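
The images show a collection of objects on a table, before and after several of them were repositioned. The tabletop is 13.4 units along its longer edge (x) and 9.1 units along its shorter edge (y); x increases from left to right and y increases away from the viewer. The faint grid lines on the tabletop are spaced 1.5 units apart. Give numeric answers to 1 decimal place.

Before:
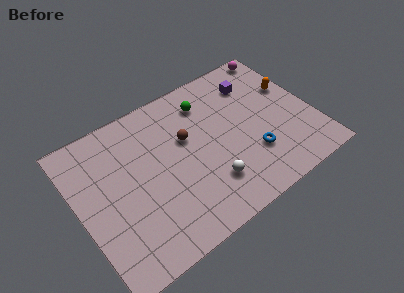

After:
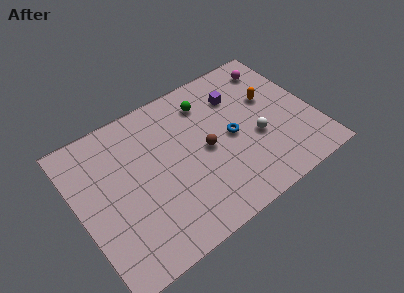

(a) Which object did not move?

the green sphere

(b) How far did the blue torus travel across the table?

1.9

From (9.6, 2.7) to (8.7, 4.4), the blue torus covered √(0.9² + 1.7²) ≈ 1.9 units.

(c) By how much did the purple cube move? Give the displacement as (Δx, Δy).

(-1.1, -0.3)

The purple cube started near (10.6, 7.0) and ended near (9.5, 6.7).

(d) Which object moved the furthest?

the white sphere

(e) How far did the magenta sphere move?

0.9

From (12.4, 8.3) to (11.9, 7.5), the magenta sphere covered √(0.5² + 0.8²) ≈ 0.9 units.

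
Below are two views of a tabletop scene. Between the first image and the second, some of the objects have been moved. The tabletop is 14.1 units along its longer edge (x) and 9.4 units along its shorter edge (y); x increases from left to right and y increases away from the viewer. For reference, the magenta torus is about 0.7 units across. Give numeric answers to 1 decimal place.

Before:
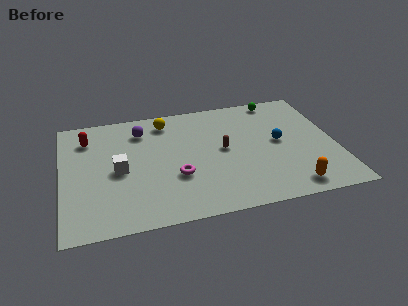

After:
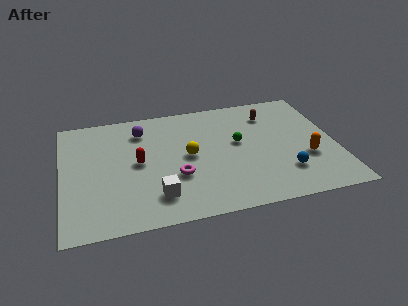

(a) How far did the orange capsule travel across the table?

2.3

From (11.5, 1.2) to (12.5, 3.3), the orange capsule covered √(1.0² + 2.1²) ≈ 2.3 units.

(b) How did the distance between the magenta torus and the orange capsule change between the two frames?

+0.6

They were about 6.1 units apart before and 6.7 after — 0.6 units further apart.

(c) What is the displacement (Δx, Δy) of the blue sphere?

(0.1, -2.5)

The blue sphere was at about (11.2, 4.9) and moved to about (11.3, 2.4).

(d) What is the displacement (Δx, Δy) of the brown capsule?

(2.6, 2.4)

The brown capsule was at about (8.3, 4.9) and moved to about (10.9, 7.3).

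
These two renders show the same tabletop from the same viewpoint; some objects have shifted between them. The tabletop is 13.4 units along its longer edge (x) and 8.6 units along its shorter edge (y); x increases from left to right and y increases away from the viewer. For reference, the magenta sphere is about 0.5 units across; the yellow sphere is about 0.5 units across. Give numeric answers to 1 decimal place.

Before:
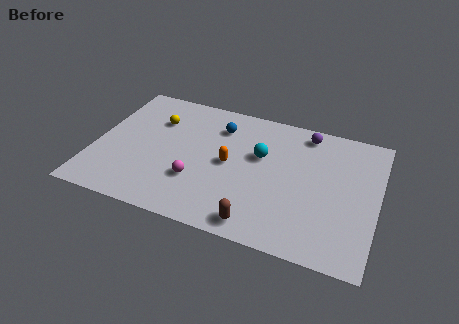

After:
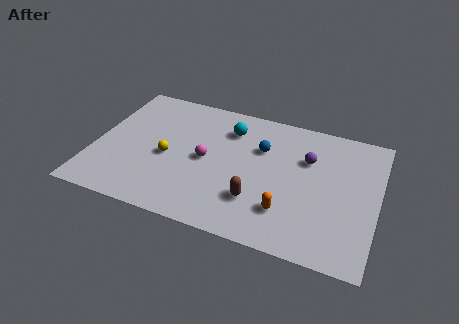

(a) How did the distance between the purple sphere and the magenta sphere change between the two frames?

-1.8

They were about 6.8 units apart before and 5.0 after — 1.8 units closer together.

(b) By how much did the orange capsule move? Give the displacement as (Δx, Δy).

(2.9, -2.1)

From the two frames, the orange capsule sits at roughly (6.4, 4.3) before and (9.3, 2.2) after.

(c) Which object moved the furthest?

the orange capsule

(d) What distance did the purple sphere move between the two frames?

1.7

The purple sphere moved from about (9.8, 7.5) to (10.0, 5.8), a distance of √(0.2² + 1.7²) ≈ 1.7.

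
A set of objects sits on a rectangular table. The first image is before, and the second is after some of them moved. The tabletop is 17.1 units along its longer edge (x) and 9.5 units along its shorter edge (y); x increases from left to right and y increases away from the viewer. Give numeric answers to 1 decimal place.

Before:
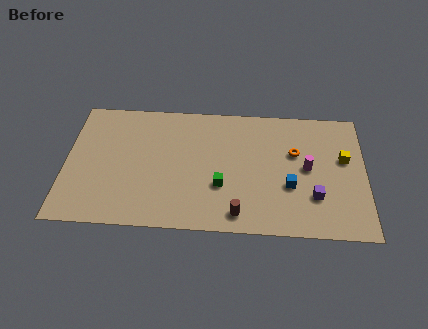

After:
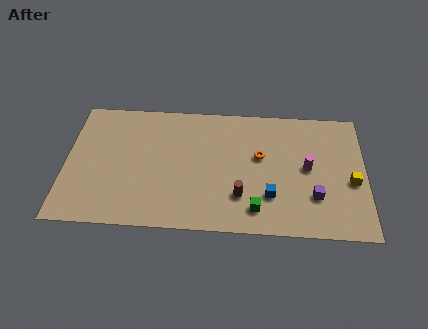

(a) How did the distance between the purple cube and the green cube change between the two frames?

-1.8

The distance was about 5.3 in the first image and 3.5 in the second, so they moved 1.8 units closer together.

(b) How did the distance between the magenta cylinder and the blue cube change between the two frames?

+1.3

They were about 1.7 units apart before and 3.0 after — 1.3 units further apart.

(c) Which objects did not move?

the purple cube and the magenta cylinder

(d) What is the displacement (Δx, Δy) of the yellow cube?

(0.4, -1.7)

From the two frames, the yellow cube sits at roughly (15.9, 5.7) before and (16.3, 4.0) after.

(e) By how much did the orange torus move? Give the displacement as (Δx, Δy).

(-2.0, -0.4)

From the two frames, the orange torus sits at roughly (13.1, 6.0) before and (11.1, 5.6) after.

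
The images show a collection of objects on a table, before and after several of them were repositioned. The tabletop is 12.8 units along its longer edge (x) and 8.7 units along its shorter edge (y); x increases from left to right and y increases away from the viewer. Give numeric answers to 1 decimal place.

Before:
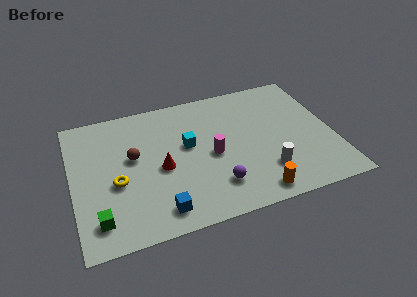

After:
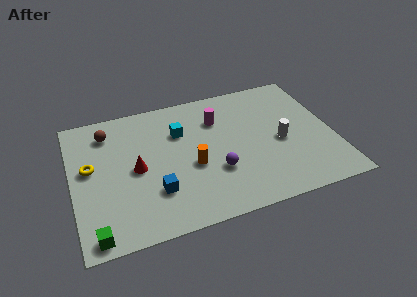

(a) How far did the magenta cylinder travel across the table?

2.4

The magenta cylinder was near (6.8, 4.0) before and (7.3, 6.3) after, so it travelled √(0.5² + 2.3²) ≈ 2.4 units.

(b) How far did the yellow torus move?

1.8

From (2.1, 3.6) to (0.9, 4.9), the yellow torus covered √(1.2² + 1.3²) ≈ 1.8 units.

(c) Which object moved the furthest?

the orange cylinder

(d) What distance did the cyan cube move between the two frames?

1.0

From (5.7, 5.0) to (5.4, 6.0), the cyan cube covered √(0.3² + 1.0²) ≈ 1.0 units.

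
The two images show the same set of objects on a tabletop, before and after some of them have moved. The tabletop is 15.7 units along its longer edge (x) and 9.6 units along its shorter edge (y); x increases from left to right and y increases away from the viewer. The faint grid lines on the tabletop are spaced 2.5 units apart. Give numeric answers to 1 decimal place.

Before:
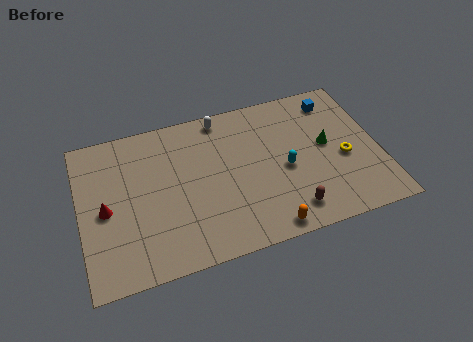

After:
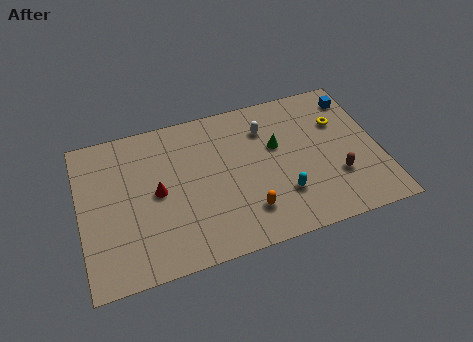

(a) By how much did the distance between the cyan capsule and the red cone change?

-2.7

Before: roughly 9.4 units apart; after: 6.7. That's 2.7 units closer together.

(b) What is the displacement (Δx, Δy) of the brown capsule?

(2.6, 1.4)

From the two frames, the brown capsule sits at roughly (10.7, 1.6) before and (13.3, 3.0) after.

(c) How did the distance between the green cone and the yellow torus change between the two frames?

+2.1

They were about 1.4 units apart before and 3.5 after — 2.1 units further apart.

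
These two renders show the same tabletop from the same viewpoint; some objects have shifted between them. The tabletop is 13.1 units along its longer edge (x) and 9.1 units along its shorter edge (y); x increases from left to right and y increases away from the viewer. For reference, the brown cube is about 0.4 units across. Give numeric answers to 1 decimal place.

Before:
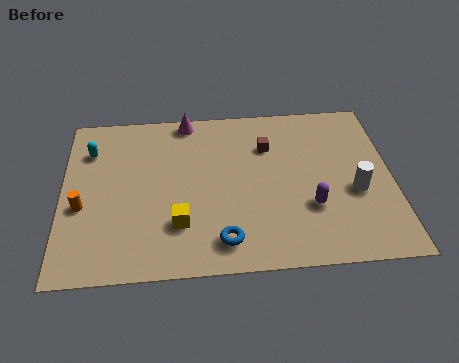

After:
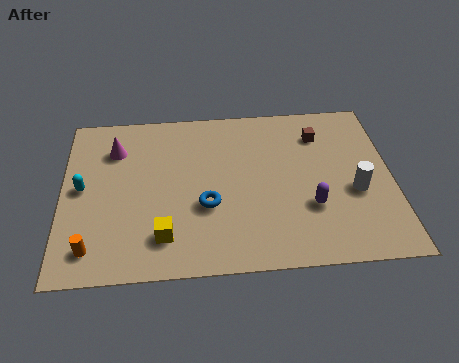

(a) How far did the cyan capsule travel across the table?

2.1

From (1.1, 6.8) to (0.8, 4.7), the cyan capsule covered √(0.3² + 2.1²) ≈ 2.1 units.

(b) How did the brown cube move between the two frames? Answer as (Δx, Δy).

(2.1, 0.5)

The brown cube started near (8.2, 6.5) and ended near (10.3, 7.0).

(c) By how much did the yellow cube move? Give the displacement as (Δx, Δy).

(-0.6, -0.6)

From the two frames, the yellow cube sits at roughly (4.6, 2.5) before and (4.0, 1.9) after.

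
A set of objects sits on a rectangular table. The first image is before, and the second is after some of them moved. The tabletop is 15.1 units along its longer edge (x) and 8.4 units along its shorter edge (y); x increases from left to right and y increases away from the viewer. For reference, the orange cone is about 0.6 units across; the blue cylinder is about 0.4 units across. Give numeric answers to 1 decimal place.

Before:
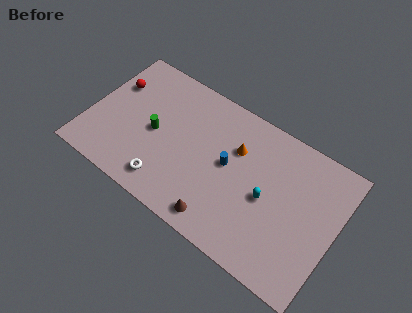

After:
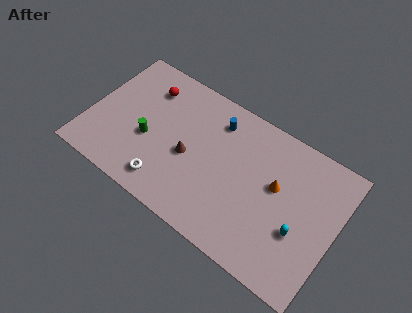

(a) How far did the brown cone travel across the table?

3.5

The brown cone moved from about (8.6, 1.1) to (6.2, 3.7), a distance of √(2.4² + 2.6²) ≈ 3.5.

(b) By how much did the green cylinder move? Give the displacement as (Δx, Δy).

(-0.3, -0.6)

The green cylinder started near (4.0, 4.0) and ended near (3.7, 3.4).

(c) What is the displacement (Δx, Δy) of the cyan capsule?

(2.1, -0.8)

The cyan capsule was at about (11.0, 3.9) and moved to about (13.1, 3.1).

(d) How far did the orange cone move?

2.7

The orange cone was near (8.8, 5.7) before and (11.4, 4.9) after, so it travelled √(2.6² + 0.8²) ≈ 2.7 units.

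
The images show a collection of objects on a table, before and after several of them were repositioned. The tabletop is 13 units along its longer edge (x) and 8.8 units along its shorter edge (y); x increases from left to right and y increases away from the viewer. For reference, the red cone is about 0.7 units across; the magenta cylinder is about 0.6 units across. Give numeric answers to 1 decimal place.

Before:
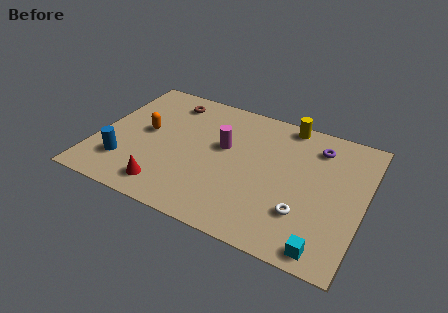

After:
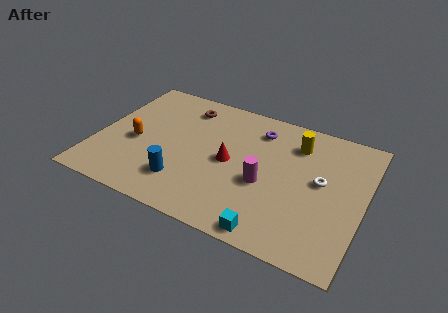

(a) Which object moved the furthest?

the red cone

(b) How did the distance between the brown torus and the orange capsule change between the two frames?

+1.2

They were about 2.7 units apart before and 3.9 after — 1.2 units further apart.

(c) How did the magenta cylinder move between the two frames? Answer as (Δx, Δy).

(2.2, -1.6)

From the two frames, the magenta cylinder sits at roughly (6.1, 5.2) before and (8.3, 3.6) after.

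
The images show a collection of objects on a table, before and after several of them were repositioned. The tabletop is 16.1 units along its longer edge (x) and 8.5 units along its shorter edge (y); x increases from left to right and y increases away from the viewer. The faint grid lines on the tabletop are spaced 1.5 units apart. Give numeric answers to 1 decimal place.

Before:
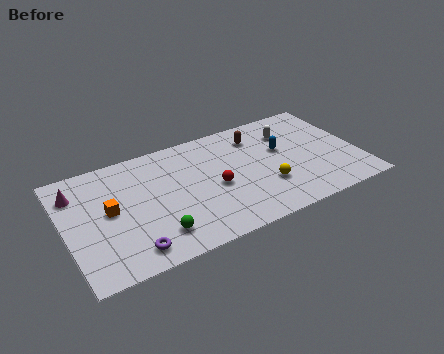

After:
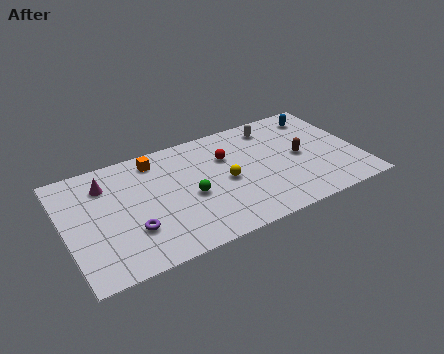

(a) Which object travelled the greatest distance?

the orange cube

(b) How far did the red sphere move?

2.2

The red sphere moved from about (8.1, 3.8) to (9.0, 5.8), a distance of √(0.9² + 2.0²) ≈ 2.2.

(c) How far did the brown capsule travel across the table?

3.3

The brown capsule moved from about (10.8, 6.7) to (12.9, 4.2), a distance of √(2.1² + 2.5²) ≈ 3.3.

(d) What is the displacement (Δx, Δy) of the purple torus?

(0.2, 1.3)

The purple torus started near (3.2, 1.3) and ended near (3.4, 2.6).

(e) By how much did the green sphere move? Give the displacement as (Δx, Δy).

(2.1, 1.9)

From the two frames, the green sphere sits at roughly (4.6, 1.8) before and (6.7, 3.7) after.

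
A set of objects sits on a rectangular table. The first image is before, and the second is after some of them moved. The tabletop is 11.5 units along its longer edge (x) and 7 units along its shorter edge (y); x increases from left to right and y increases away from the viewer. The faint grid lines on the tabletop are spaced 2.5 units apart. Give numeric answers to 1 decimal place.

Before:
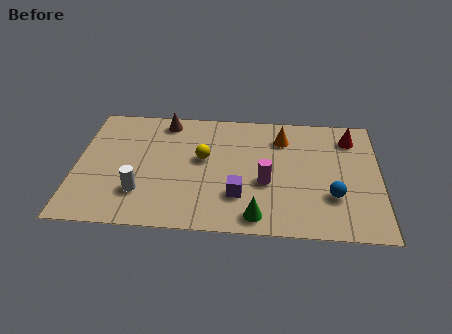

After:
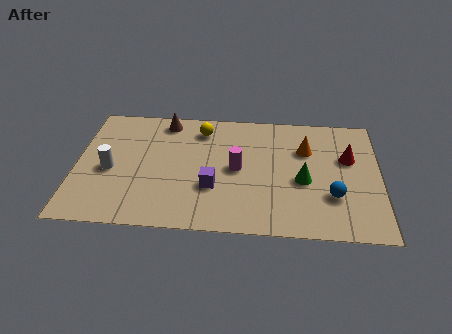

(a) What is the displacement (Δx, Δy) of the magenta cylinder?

(-1.1, 0.7)

The magenta cylinder started near (7.2, 2.8) and ended near (6.1, 3.5).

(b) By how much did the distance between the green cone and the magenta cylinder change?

+0.6

Before: roughly 1.9 units apart; after: 2.5. That's 0.6 units further apart.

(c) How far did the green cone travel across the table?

2.7

The green cone was near (6.9, 0.9) before and (8.6, 3.0) after, so it travelled √(1.7² + 2.1²) ≈ 2.7 units.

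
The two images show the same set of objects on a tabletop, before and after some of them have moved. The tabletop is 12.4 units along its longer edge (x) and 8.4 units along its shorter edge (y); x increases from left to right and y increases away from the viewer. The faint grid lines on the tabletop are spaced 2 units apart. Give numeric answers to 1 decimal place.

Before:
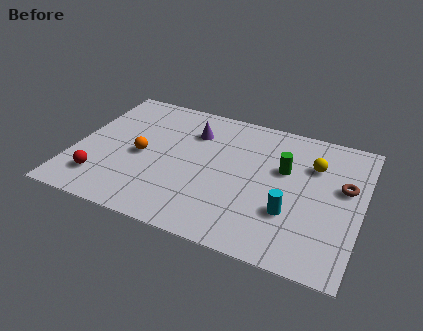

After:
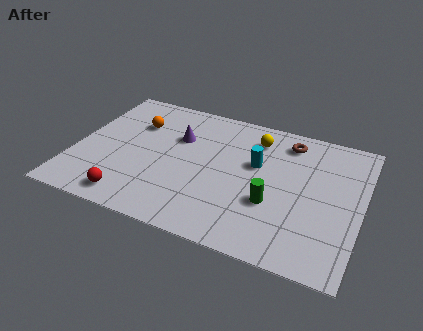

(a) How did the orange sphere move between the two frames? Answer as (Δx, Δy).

(-0.5, 2.0)

The orange sphere started near (2.9, 3.9) and ended near (2.4, 5.9).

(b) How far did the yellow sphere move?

2.7

The yellow sphere moved from about (10.2, 5.9) to (7.6, 6.7), a distance of √(2.6² + 0.8²) ≈ 2.7.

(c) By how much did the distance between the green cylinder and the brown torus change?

+1.4

They were about 2.6 units apart before and 4.0 after — 1.4 units further apart.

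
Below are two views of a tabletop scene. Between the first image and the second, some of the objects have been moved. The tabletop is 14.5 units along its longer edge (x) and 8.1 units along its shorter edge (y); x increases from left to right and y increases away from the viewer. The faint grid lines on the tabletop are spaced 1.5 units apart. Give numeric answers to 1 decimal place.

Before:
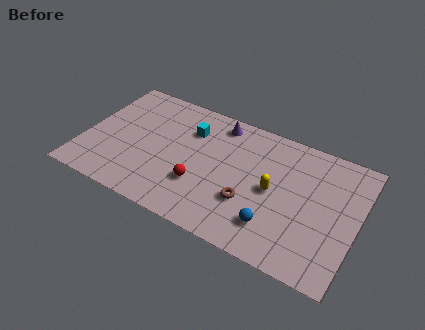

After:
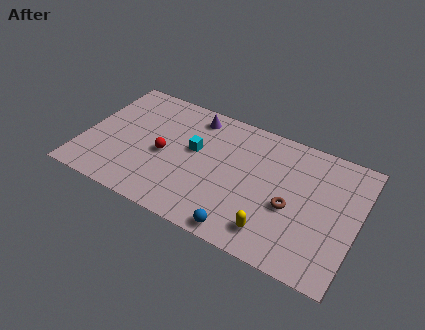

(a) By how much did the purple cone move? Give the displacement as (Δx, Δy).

(-1.3, -0.1)

From the two frames, the purple cone sits at roughly (6.8, 7.0) before and (5.5, 6.9) after.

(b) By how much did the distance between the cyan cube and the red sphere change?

-1.6

The distance was about 3.4 in the first image and 1.8 in the second, so they moved 1.6 units closer together.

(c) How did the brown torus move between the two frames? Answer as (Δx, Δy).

(2.1, 0.7)

The brown torus started near (9.0, 2.7) and ended near (11.1, 3.4).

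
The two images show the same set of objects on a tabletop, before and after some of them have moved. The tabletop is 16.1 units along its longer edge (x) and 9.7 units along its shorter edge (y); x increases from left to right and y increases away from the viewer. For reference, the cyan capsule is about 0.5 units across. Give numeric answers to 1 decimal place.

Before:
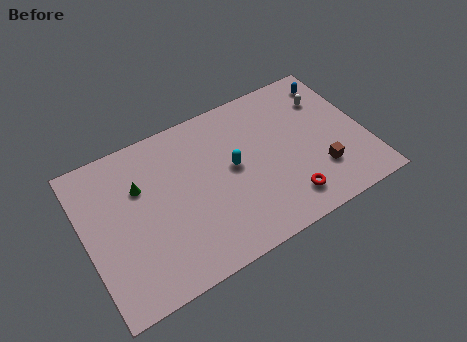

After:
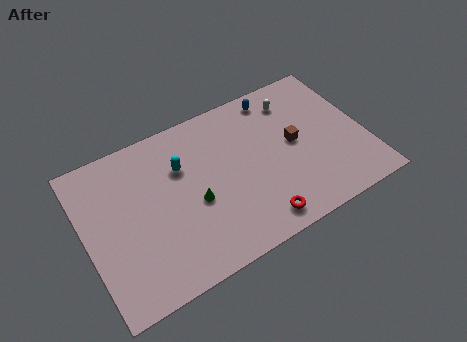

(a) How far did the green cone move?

3.7

The green cone was near (3.3, 6.5) before and (6.1, 4.1) after, so it travelled √(2.8² + 2.4²) ≈ 3.7 units.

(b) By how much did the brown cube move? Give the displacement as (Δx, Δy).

(-1.1, 2.4)

The brown cube was at about (13.2, 2.7) and moved to about (12.1, 5.1).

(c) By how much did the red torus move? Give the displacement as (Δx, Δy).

(-1.8, -0.5)

The red torus was at about (11.1, 1.8) and moved to about (9.3, 1.3).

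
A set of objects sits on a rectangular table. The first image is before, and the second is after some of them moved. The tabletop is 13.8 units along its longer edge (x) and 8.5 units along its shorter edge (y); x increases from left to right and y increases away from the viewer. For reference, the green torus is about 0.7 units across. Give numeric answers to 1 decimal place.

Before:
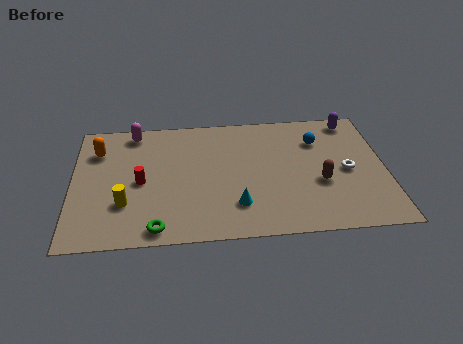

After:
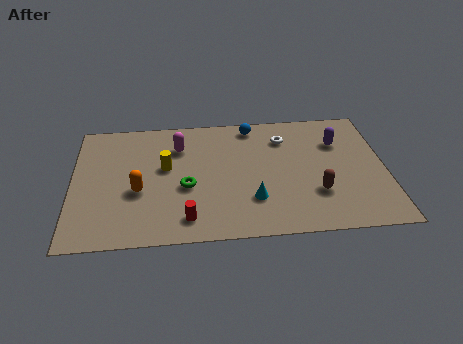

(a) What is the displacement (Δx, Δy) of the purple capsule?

(-0.7, -1.5)

The purple capsule was at about (12.5, 7.5) and moved to about (11.8, 6.0).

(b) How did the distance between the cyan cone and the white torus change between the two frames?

-0.9

The distance was about 5.3 in the first image and 4.4 in the second, so they moved 0.9 units closer together.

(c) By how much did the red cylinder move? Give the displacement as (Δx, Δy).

(2.0, -2.6)

From the two frames, the red cylinder sits at roughly (3.0, 4.0) before and (5.0, 1.4) after.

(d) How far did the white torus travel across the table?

3.7

The white torus was near (12.1, 4.0) before and (9.4, 6.5) after, so it travelled √(2.7² + 2.5²) ≈ 3.7 units.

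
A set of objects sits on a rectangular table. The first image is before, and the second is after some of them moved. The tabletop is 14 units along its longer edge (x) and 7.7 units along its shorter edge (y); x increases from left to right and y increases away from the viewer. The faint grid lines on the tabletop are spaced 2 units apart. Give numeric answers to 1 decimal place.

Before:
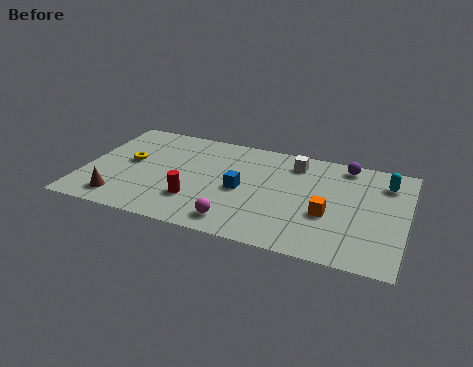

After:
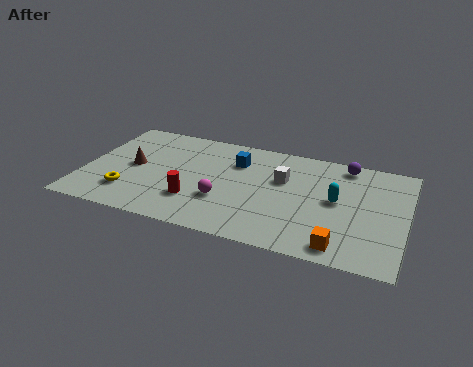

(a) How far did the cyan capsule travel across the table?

2.8

The cyan capsule moved from about (13.0, 6.0) to (11.0, 4.1), a distance of √(2.0² + 1.9²) ≈ 2.8.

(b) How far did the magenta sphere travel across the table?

1.6

The magenta sphere was near (6.9, 1.2) before and (6.2, 2.6) after, so it travelled √(0.7² + 1.4²) ≈ 1.6 units.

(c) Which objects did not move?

the purple sphere and the red cylinder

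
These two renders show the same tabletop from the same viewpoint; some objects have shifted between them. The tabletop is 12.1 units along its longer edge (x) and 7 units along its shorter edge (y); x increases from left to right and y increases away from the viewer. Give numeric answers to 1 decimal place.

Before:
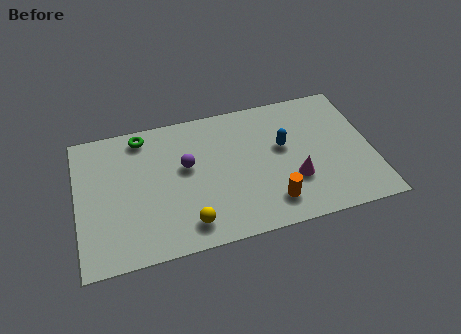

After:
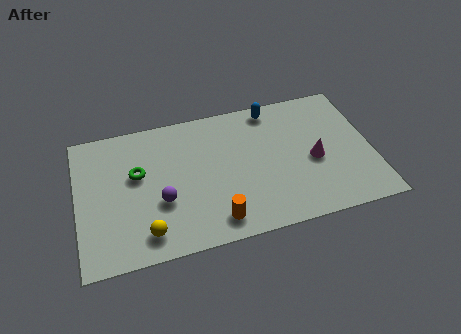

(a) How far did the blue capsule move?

2.1

The blue capsule was near (8.5, 4.1) before and (8.2, 6.2) after, so it travelled √(0.3² + 2.1²) ≈ 2.1 units.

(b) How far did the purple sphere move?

1.9

The purple sphere moved from about (4.5, 4.1) to (3.4, 2.6), a distance of √(1.1² + 1.5²) ≈ 1.9.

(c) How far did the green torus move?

1.9

The green torus moved from about (2.8, 6.1) to (2.5, 4.2), a distance of √(0.3² + 1.9²) ≈ 1.9.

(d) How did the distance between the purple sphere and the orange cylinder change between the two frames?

-1.7

They were about 4.3 units apart before and 2.6 after — 1.7 units closer together.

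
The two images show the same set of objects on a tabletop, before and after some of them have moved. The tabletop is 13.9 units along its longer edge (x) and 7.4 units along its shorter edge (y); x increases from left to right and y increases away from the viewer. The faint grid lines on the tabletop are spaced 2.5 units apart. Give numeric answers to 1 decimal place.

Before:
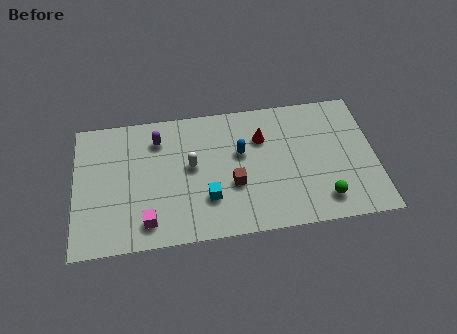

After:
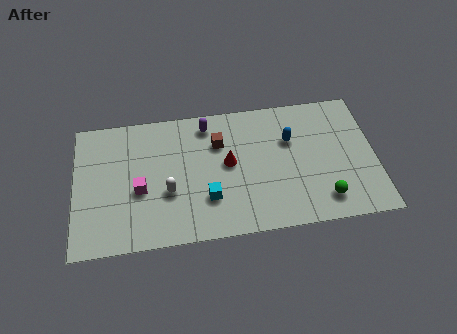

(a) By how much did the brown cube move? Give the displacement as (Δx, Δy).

(-0.6, 2.4)

From the two frames, the brown cube sits at roughly (7.3, 2.8) before and (6.7, 5.2) after.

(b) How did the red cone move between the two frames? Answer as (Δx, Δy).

(-1.6, -1.2)

The red cone started near (8.7, 5.2) and ended near (7.1, 4.0).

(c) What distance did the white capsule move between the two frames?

1.7

The white capsule was near (5.4, 4.1) before and (4.3, 2.8) after, so it travelled √(1.1² + 1.3²) ≈ 1.7 units.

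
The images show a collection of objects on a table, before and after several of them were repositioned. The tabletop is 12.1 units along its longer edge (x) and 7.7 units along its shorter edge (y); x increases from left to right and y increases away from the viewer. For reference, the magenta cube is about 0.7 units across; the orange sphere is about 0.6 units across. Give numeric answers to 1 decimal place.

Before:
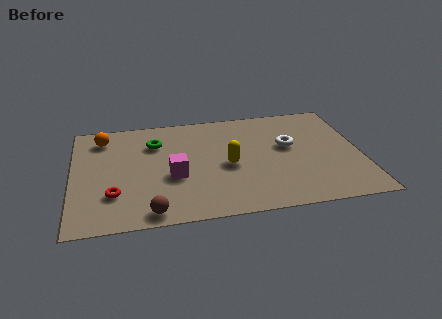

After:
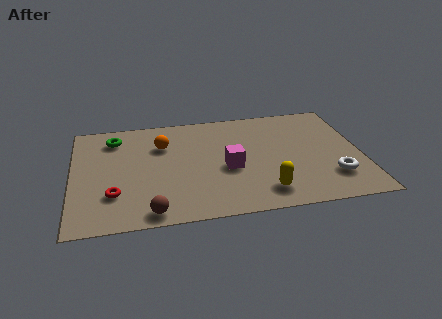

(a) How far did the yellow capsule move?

2.5

From (6.5, 3.5) to (7.9, 1.4), the yellow capsule covered √(1.4² + 2.1²) ≈ 2.5 units.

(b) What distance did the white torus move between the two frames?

3.0

The white torus was near (9.1, 4.5) before and (10.8, 2.0) after, so it travelled √(1.7² + 2.5²) ≈ 3.0 units.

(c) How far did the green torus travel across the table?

1.8

From (3.5, 5.6) to (1.8, 6.2), the green torus covered √(1.7² + 0.6²) ≈ 1.8 units.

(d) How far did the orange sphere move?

2.7

The orange sphere was near (1.3, 6.3) before and (3.8, 5.4) after, so it travelled √(2.5² + 0.9²) ≈ 2.7 units.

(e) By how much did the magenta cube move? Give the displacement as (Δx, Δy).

(2.3, 0.2)

From the two frames, the magenta cube sits at roughly (4.2, 3.1) before and (6.5, 3.3) after.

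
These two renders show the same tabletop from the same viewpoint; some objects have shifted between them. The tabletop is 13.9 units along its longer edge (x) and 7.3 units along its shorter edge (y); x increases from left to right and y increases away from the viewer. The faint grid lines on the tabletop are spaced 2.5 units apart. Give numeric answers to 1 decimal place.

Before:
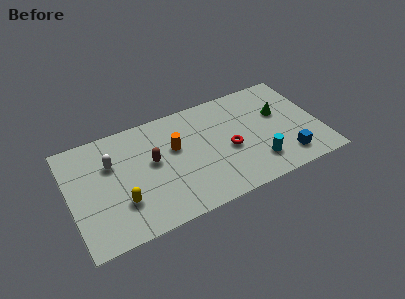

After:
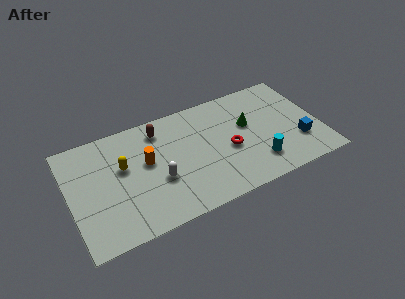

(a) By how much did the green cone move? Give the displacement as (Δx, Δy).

(-1.8, -0.1)

The green cone was at about (11.8, 4.5) and moved to about (10.0, 4.4).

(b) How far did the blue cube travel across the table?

1.1

The blue cube was near (11.8, 1.4) before and (12.6, 2.2) after, so it travelled √(0.8² + 0.8²) ≈ 1.1 units.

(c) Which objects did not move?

the cyan cylinder and the red torus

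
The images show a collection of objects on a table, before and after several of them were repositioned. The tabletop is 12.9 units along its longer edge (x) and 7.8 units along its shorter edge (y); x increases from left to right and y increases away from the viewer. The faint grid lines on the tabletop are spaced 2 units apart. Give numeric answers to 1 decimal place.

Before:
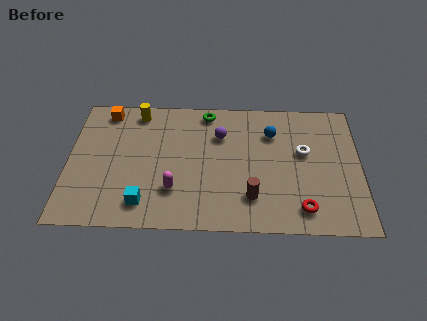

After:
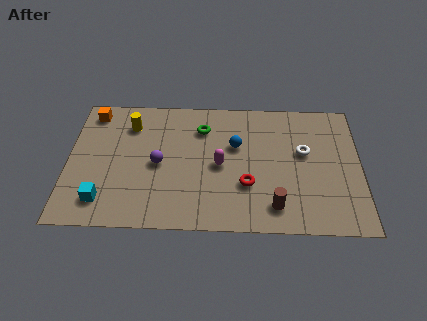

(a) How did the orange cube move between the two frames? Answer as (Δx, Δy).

(-0.6, -0.1)

The orange cube was at about (1.6, 6.8) and moved to about (1.0, 6.7).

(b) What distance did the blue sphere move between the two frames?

1.8

The blue sphere was near (9.0, 5.7) before and (7.4, 4.9) after, so it travelled √(1.6² + 0.8²) ≈ 1.8 units.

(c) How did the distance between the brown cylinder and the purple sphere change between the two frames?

+1.7

They were about 3.9 units apart before and 5.6 after — 1.7 units further apart.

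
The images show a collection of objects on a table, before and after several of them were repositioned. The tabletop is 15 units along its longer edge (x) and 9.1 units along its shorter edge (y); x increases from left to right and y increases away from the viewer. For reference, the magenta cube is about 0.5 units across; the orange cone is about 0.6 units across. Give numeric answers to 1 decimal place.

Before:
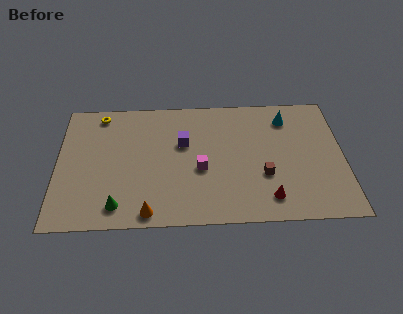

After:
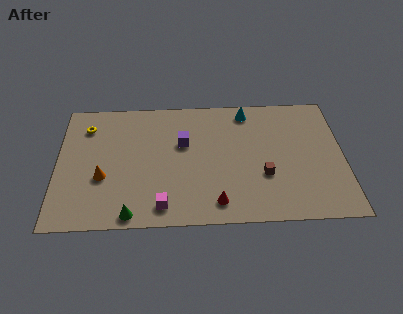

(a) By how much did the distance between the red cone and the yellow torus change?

-2.0

Before: roughly 10.9 units apart; after: 8.9. That's 2.0 units closer together.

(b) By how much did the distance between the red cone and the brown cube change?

+1.5

They were about 1.6 units apart before and 3.1 after — 1.5 units further apart.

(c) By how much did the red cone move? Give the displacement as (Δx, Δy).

(-2.7, -0.2)

The red cone started near (11.0, 1.6) and ended near (8.3, 1.4).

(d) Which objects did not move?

the brown cube and the purple cube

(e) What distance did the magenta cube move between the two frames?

3.2

The magenta cube moved from about (7.5, 3.8) to (5.5, 1.3), a distance of √(2.0² + 2.5²) ≈ 3.2.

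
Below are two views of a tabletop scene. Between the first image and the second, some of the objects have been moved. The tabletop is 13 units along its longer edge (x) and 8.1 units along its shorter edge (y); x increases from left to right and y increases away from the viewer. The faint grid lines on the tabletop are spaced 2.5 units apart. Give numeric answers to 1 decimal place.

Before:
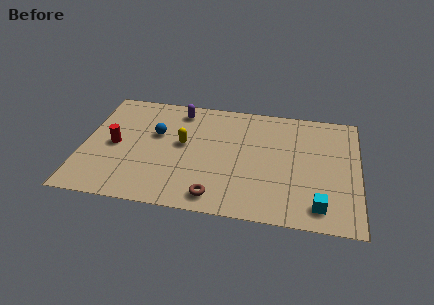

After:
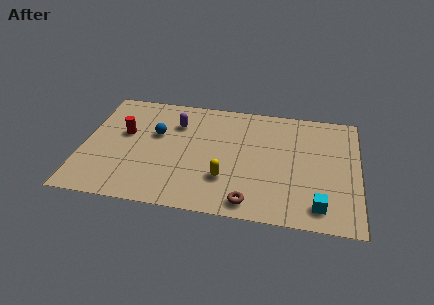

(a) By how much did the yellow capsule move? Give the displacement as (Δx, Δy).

(2.1, -2.1)

The yellow capsule started near (4.7, 4.5) and ended near (6.8, 2.4).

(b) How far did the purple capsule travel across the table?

1.0

From (4.4, 6.9) to (4.3, 5.9), the purple capsule covered √(0.1² + 1.0²) ≈ 1.0 units.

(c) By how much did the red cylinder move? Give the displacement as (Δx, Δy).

(0.4, 0.9)

The red cylinder was at about (1.5, 3.9) and moved to about (1.9, 4.8).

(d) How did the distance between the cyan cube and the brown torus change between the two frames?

-1.6

They were about 4.8 units apart before and 3.2 after — 1.6 units closer together.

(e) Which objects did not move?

the blue sphere and the cyan cube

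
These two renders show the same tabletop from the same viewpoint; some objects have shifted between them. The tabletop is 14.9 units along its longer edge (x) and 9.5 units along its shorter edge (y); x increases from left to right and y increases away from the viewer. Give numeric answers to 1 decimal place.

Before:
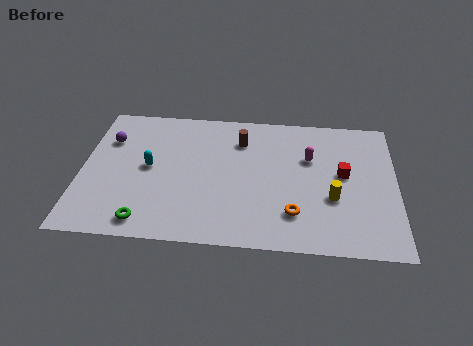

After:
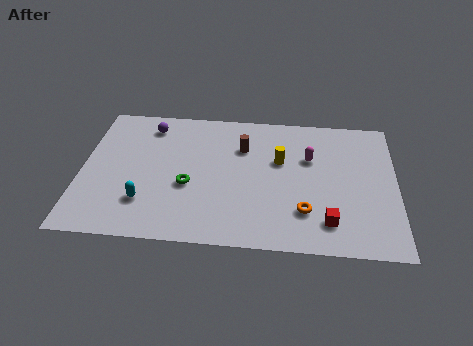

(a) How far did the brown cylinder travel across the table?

0.5

From (7.5, 7.2) to (7.6, 6.7), the brown cylinder covered √(0.1² + 0.5²) ≈ 0.5 units.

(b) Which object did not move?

the magenta capsule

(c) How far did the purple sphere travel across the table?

2.2

The purple sphere was near (1.2, 6.7) before and (3.1, 7.9) after, so it travelled √(1.9² + 1.2²) ≈ 2.2 units.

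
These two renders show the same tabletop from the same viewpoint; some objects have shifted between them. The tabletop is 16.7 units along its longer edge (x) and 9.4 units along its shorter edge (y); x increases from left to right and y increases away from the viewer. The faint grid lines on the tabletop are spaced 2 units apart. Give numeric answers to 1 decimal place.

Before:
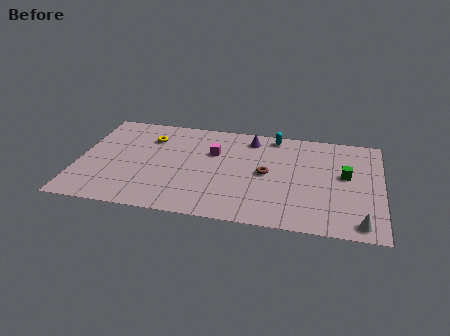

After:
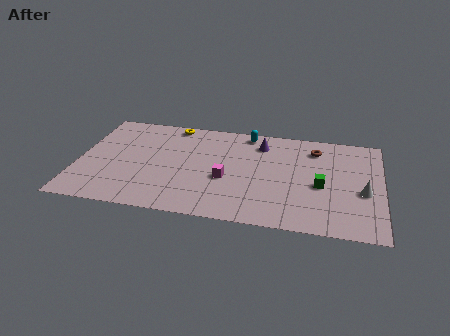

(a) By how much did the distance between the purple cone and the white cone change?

-2.5

They were about 9.2 units apart before and 6.7 after — 2.5 units closer together.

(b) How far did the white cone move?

2.8

The white cone moved from about (15.6, 1.1) to (15.7, 3.9), a distance of √(0.1² + 2.8²) ≈ 2.8.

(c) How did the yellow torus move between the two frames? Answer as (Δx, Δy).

(1.2, 1.5)

From the two frames, the yellow torus sits at roughly (3.8, 7.0) before and (5.0, 8.5) after.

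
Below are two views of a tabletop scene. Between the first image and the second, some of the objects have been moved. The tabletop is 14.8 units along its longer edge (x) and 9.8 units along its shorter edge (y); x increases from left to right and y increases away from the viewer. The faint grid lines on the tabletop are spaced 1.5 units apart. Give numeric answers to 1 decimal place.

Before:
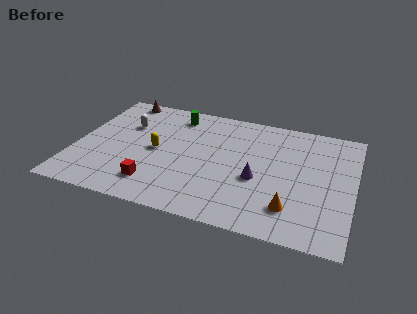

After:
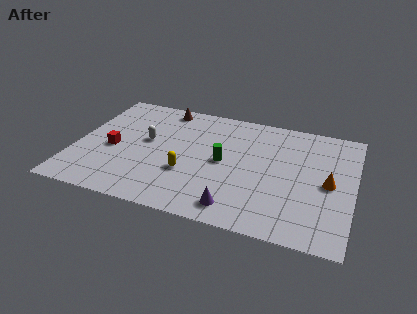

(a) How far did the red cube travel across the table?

3.4

The red cube moved from about (4.5, 2.0) to (2.0, 4.3), a distance of √(2.5² + 2.3²) ≈ 3.4.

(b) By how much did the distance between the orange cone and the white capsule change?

-0.4

They were about 10.2 units apart before and 9.8 after — 0.4 units closer together.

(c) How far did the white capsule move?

1.6

The white capsule moved from about (2.5, 6.6) to (3.7, 5.5), a distance of √(1.2² + 1.1²) ≈ 1.6.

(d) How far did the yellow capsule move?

2.3

From (4.3, 4.8) to (6.1, 3.4), the yellow capsule covered √(1.8² + 1.4²) ≈ 2.3 units.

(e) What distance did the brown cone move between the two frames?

2.4

The brown cone moved from about (1.9, 8.9) to (4.3, 8.7), a distance of √(2.4² + 0.2²) ≈ 2.4.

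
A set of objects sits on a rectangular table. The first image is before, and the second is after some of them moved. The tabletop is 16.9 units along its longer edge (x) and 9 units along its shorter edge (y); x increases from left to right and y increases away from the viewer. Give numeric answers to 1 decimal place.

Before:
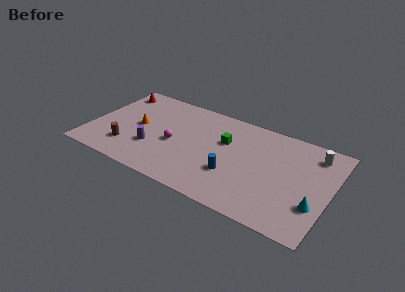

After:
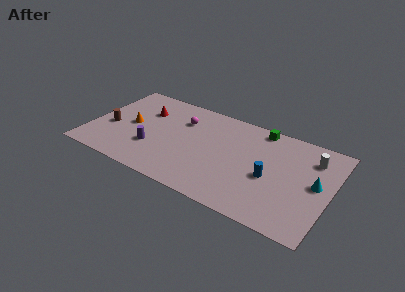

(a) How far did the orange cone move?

0.5

From (3.3, 4.6) to (2.8, 4.5), the orange cone covered √(0.5² + 0.1²) ≈ 0.5 units.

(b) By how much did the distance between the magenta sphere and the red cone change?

-3.3

Before: roughly 6.0 units apart; after: 2.7. That's 3.3 units closer together.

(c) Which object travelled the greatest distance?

the green cube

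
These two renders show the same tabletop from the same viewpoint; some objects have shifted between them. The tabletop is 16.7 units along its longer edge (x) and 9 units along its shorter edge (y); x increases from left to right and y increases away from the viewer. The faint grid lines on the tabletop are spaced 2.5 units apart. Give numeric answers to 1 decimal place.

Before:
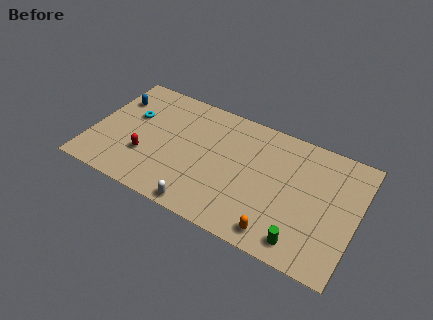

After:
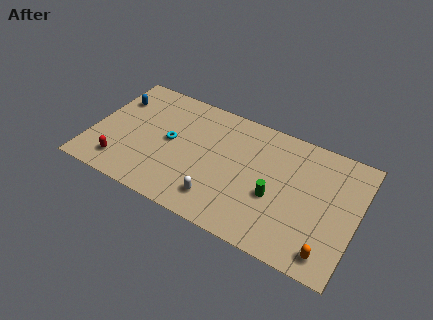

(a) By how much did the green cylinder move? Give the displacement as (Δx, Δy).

(-2.0, 2.3)

The green cylinder was at about (13.7, 1.3) and moved to about (11.7, 3.6).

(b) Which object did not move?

the blue capsule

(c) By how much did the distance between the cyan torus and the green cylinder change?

-5.3

Before: roughly 12.2 units apart; after: 6.9. That's 5.3 units closer together.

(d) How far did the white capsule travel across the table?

1.3

From (7.5, 0.8) to (8.4, 1.8), the white capsule covered √(0.9² + 1.0²) ≈ 1.3 units.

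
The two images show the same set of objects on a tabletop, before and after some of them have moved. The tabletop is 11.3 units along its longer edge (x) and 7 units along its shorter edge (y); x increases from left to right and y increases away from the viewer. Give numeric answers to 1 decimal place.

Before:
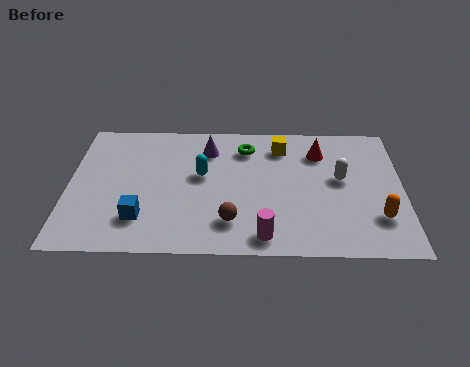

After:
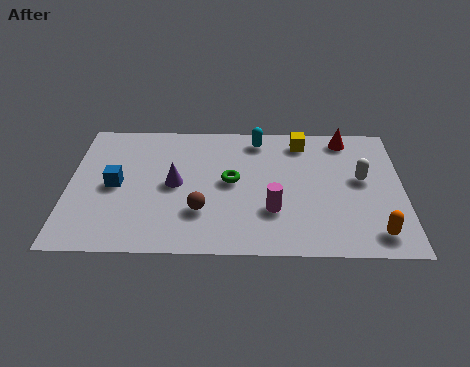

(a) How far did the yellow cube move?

0.8

The yellow cube moved from about (7.2, 5.6) to (7.9, 5.9), a distance of √(0.7² + 0.3²) ≈ 0.8.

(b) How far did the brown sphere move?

1.1

The brown sphere moved from about (5.5, 1.6) to (4.5, 2.1), a distance of √(1.0² + 0.5²) ≈ 1.1.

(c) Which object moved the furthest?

the cyan capsule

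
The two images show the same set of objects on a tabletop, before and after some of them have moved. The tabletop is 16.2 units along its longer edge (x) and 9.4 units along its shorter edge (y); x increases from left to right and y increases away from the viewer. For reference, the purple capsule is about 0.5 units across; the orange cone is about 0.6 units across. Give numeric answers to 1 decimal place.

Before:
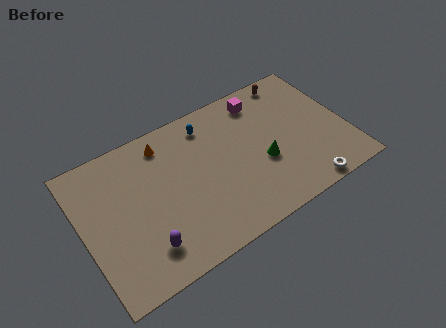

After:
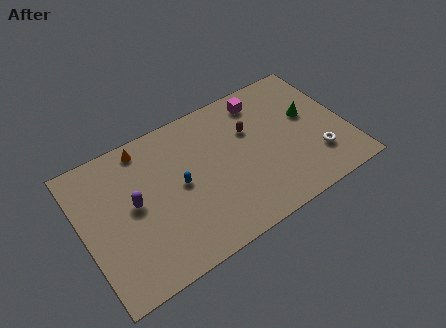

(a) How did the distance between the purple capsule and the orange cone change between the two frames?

-2.8

The distance was about 6.3 in the first image and 3.5 in the second, so they moved 2.8 units closer together.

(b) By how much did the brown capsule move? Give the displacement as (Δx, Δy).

(-3.1, -2.2)

From the two frames, the brown capsule sits at roughly (13.6, 8.4) before and (10.5, 6.2) after.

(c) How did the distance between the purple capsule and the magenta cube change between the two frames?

-1.2

They were about 10.1 units apart before and 8.9 after — 1.2 units closer together.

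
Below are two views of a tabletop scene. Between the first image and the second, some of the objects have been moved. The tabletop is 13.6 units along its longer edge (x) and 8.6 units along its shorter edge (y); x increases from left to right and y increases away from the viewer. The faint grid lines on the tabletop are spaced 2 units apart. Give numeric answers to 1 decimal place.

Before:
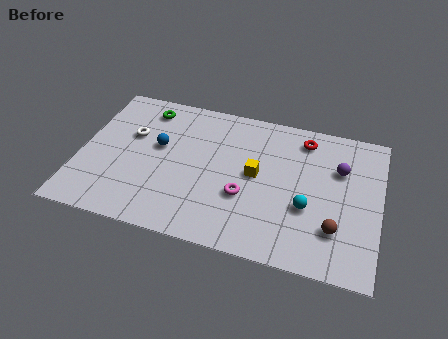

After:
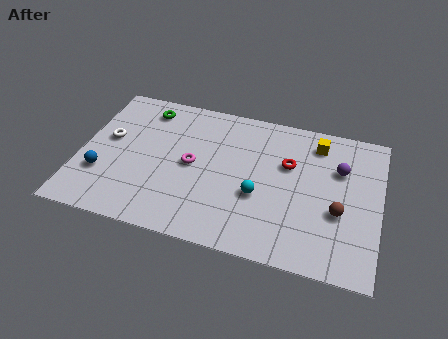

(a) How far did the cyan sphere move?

2.2

The cyan sphere moved from about (10.4, 3.2) to (8.2, 3.3), a distance of √(2.2² + 0.1²) ≈ 2.2.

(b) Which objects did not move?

the purple sphere and the green torus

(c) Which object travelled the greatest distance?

the yellow cube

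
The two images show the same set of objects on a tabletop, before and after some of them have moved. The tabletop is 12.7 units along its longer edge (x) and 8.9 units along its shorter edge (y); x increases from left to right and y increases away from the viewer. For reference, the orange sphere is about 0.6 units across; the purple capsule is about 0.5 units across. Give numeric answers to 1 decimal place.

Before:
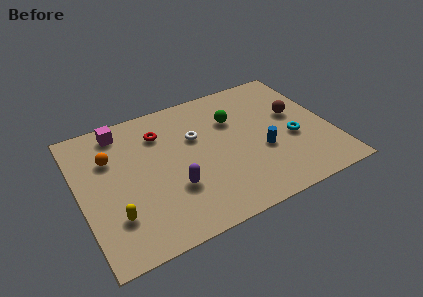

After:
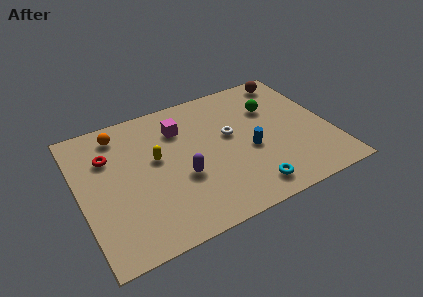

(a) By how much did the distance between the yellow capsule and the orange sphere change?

-0.8

Before: roughly 3.7 units apart; after: 2.9. That's 0.8 units closer together.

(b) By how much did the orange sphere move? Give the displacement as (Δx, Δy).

(0.6, 1.4)

The orange sphere started near (1.7, 6.1) and ended near (2.3, 7.5).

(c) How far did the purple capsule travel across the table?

0.7

From (4.5, 2.9) to (5.0, 3.4), the purple capsule covered √(0.5² + 0.5²) ≈ 0.7 units.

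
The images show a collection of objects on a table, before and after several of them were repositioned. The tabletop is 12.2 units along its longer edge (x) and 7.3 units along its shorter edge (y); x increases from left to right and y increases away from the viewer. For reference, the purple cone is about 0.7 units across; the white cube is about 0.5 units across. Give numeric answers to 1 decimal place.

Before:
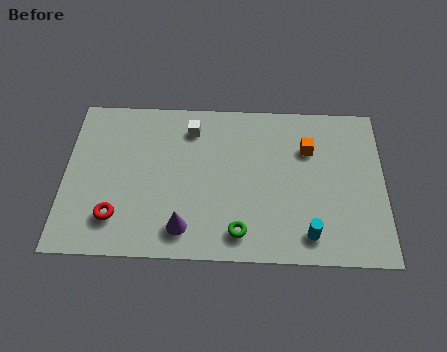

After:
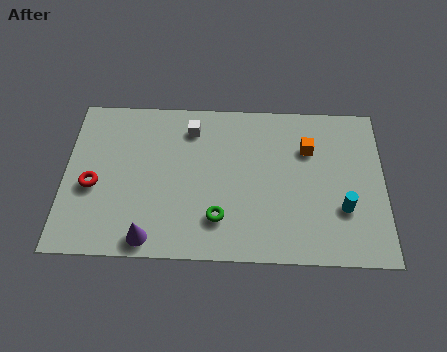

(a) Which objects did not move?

the orange cube and the white cube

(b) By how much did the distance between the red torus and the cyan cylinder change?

+2.2

They were about 7.3 units apart before and 9.5 after — 2.2 units further apart.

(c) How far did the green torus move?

1.0

The green torus was near (6.7, 1.2) before and (5.9, 1.8) after, so it travelled √(0.8² + 0.6²) ≈ 1.0 units.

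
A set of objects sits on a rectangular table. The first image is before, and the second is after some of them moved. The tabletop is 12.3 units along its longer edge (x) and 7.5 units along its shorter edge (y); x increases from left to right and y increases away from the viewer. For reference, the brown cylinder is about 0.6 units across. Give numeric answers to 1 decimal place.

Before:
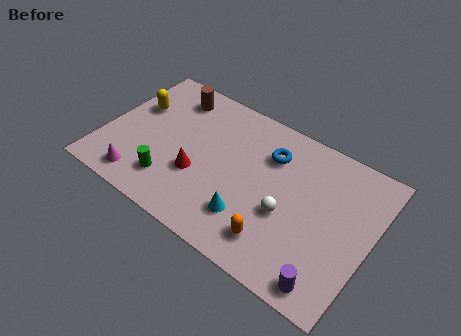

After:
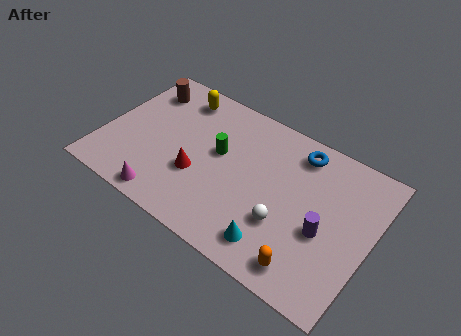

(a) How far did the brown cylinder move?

1.3

From (2.6, 6.2) to (1.3, 5.9), the brown cylinder covered √(1.3² + 0.3²) ≈ 1.3 units.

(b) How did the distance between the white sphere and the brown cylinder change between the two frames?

+1.3

Before: roughly 6.8 units apart; after: 8.1. That's 1.3 units further apart.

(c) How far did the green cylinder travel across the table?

3.2

The green cylinder was near (3.4, 1.7) before and (5.2, 4.3) after, so it travelled √(1.8² + 2.6²) ≈ 3.2 units.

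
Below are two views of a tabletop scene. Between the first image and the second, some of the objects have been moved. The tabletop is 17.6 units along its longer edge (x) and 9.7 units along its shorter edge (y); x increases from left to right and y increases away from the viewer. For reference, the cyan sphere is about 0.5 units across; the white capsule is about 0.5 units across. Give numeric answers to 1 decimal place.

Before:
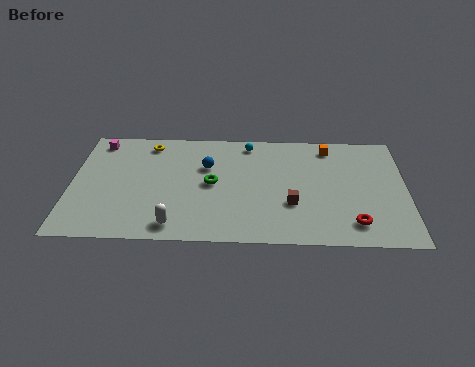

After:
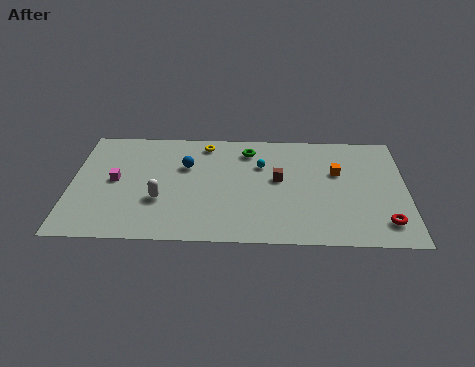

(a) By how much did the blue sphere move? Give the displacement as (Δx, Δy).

(-1.1, 0.0)

The blue sphere was at about (7.1, 6.4) and moved to about (6.0, 6.4).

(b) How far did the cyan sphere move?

2.0

The cyan sphere was near (9.3, 8.5) before and (10.0, 6.6) after, so it travelled √(0.7² + 1.9²) ≈ 2.0 units.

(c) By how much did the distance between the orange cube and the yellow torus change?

-2.2

Before: roughly 9.6 units apart; after: 7.4. That's 2.2 units closer together.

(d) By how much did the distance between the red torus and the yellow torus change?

-1.2

The distance was about 12.6 in the first image and 11.4 in the second, so they moved 1.2 units closer together.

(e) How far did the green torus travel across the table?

3.6

From (7.4, 4.9) to (9.3, 7.9), the green torus covered √(1.9² + 3.0²) ≈ 3.6 units.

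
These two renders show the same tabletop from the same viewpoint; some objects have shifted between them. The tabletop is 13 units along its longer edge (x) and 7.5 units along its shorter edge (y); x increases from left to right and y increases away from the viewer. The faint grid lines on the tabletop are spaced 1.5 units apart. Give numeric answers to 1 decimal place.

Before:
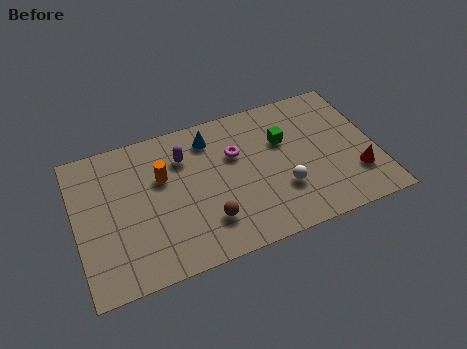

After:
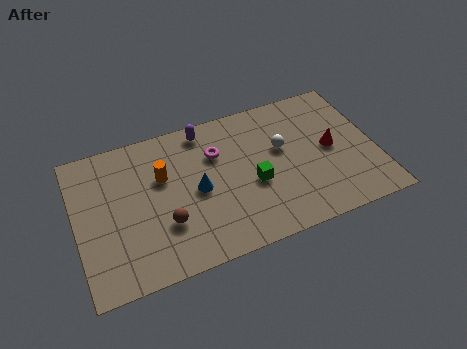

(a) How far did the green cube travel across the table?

2.3

The green cube moved from about (9.1, 4.9) to (7.6, 3.1), a distance of √(1.5² + 1.8²) ≈ 2.3.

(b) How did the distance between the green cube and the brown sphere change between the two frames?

-0.7

The distance was about 4.7 in the first image and 4.0 in the second, so they moved 0.7 units closer together.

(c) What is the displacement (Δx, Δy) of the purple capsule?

(1.0, 1.1)

The purple capsule was at about (4.8, 5.5) and moved to about (5.8, 6.6).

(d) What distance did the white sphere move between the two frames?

2.1

The white sphere was near (8.8, 2.4) before and (9.0, 4.5) after, so it travelled √(0.2² + 2.1²) ≈ 2.1 units.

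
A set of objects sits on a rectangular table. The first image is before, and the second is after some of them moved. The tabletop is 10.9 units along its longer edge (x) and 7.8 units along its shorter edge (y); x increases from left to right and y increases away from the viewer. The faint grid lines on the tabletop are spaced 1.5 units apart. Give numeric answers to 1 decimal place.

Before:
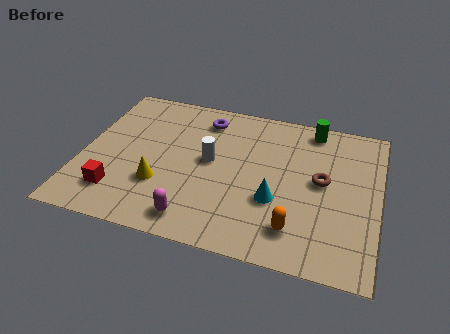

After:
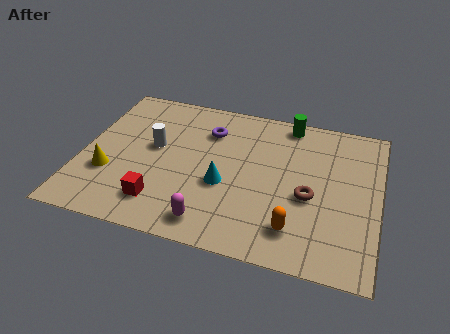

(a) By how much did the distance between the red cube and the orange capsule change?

-1.6

Before: roughly 6.5 units apart; after: 4.9. That's 1.6 units closer together.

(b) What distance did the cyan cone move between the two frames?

1.9

The cyan cone moved from about (7.2, 2.8) to (5.3, 3.1), a distance of √(1.9² + 0.3²) ≈ 1.9.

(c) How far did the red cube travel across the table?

1.6

The red cube moved from about (1.5, 1.7) to (3.1, 1.6), a distance of √(1.6² + 0.1²) ≈ 1.6.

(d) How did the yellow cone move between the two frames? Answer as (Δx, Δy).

(-1.9, 0.1)

The yellow cone started near (3.0, 2.5) and ended near (1.1, 2.6).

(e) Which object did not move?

the orange capsule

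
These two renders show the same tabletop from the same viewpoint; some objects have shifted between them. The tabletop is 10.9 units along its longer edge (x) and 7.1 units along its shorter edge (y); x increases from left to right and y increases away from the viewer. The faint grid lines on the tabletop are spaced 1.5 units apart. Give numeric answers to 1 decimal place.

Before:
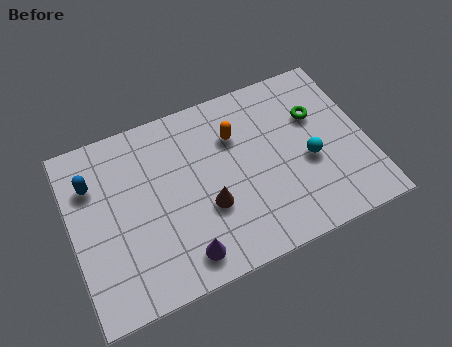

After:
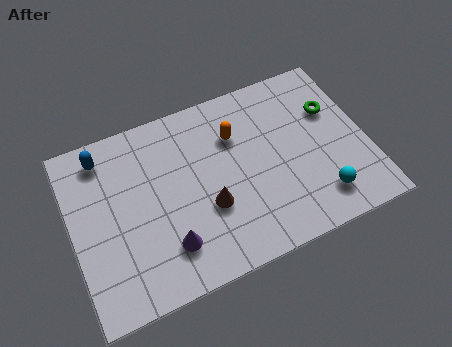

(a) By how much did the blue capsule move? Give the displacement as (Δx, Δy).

(0.5, 0.9)

The blue capsule started near (0.9, 5.1) and ended near (1.4, 6.0).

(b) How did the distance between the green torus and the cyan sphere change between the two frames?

+1.6

Before: roughly 1.8 units apart; after: 3.4. That's 1.6 units further apart.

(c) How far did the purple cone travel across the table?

0.8

The purple cone moved from about (3.8, 1.1) to (3.3, 1.7), a distance of √(0.5² + 0.6²) ≈ 0.8.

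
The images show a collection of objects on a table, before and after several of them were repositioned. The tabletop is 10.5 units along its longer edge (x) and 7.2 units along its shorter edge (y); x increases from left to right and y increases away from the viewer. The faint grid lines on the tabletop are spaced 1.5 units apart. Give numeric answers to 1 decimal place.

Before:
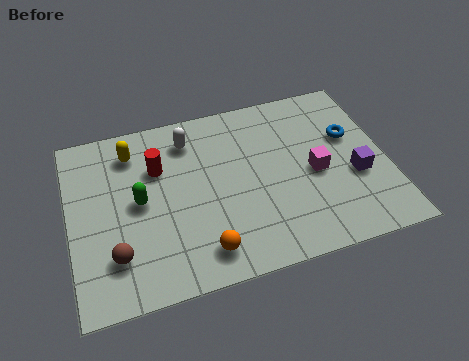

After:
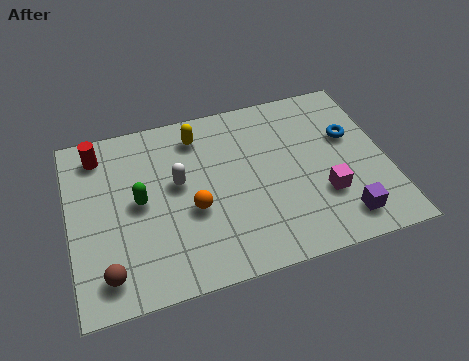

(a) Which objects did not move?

the green capsule and the blue torus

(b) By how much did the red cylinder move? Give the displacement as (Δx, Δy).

(-1.9, 1.1)

From the two frames, the red cylinder sits at roughly (3.0, 4.9) before and (1.1, 6.0) after.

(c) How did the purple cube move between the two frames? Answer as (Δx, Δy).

(-0.6, -1.6)

From the two frames, the purple cube sits at roughly (9.4, 2.8) before and (8.8, 1.2) after.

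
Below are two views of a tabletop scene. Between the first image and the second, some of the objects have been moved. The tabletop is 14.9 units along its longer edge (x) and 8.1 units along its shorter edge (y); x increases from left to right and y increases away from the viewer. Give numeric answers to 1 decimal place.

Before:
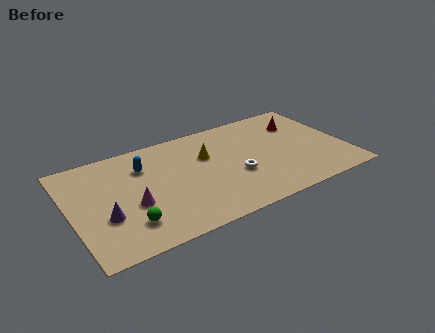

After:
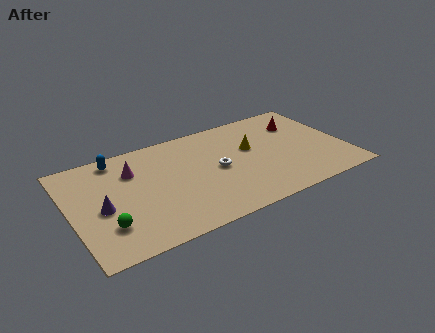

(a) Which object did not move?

the red cone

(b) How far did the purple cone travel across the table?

0.7

The purple cone was near (1.7, 2.9) before and (1.6, 3.6) after, so it travelled √(0.1² + 0.7²) ≈ 0.7 units.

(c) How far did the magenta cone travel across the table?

2.6

From (3.2, 3.2) to (3.5, 5.8), the magenta cone covered √(0.3² + 2.6²) ≈ 2.6 units.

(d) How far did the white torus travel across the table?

1.3

The white torus was near (8.8, 3.1) before and (7.9, 4.0) after, so it travelled √(0.9² + 0.9²) ≈ 1.3 units.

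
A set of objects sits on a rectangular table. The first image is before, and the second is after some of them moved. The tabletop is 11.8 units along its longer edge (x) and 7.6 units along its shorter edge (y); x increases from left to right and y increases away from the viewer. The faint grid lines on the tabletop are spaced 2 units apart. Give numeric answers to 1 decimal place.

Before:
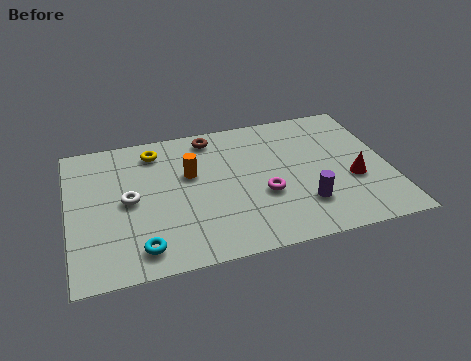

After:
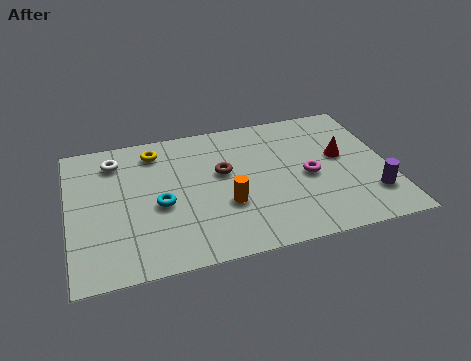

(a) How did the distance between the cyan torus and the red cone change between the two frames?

-1.2

The distance was about 8.1 in the first image and 6.9 in the second, so they moved 1.2 units closer together.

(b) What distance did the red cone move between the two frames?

1.4

From (10.4, 2.9) to (10.1, 4.3), the red cone covered √(0.3² + 1.4²) ≈ 1.4 units.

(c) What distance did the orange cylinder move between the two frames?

2.3

The orange cylinder moved from about (4.5, 4.7) to (5.7, 2.7), a distance of √(1.2² + 2.0²) ≈ 2.3.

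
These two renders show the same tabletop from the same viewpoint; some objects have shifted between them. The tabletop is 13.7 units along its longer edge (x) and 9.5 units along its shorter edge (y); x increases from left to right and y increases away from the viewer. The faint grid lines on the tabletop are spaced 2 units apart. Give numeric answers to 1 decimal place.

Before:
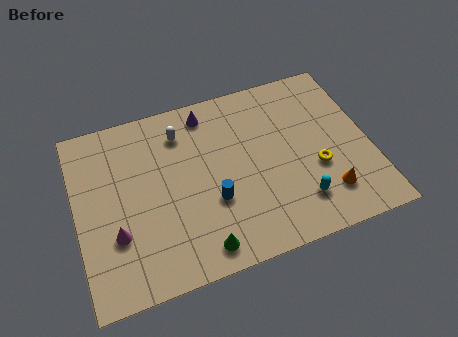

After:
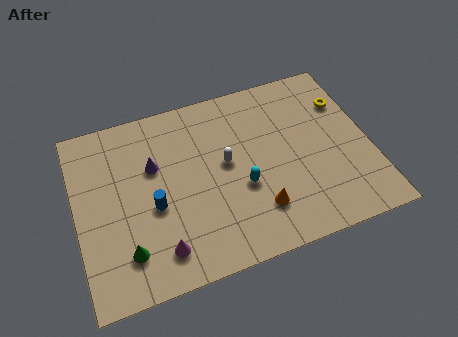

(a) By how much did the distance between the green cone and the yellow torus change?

+5.5

The distance was about 6.2 in the first image and 11.7 in the second, so they moved 5.5 units further apart.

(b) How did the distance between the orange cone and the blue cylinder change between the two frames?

-0.4

Before: roughly 5.4 units apart; after: 5.0. That's 0.4 units closer together.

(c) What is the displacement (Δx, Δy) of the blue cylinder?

(-2.7, 0.6)

From the two frames, the blue cylinder sits at roughly (6.2, 3.4) before and (3.5, 4.0) after.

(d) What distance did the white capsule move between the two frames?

3.0

The white capsule was near (5.1, 7.5) before and (7.0, 5.2) after, so it travelled √(1.9² + 2.3²) ≈ 3.0 units.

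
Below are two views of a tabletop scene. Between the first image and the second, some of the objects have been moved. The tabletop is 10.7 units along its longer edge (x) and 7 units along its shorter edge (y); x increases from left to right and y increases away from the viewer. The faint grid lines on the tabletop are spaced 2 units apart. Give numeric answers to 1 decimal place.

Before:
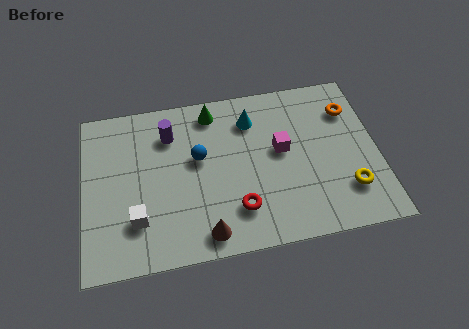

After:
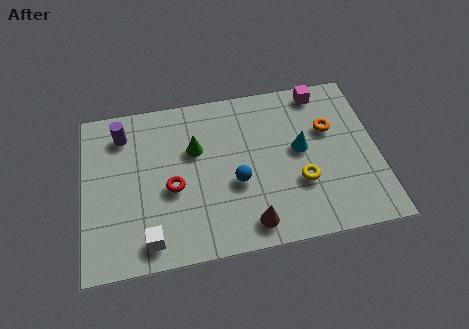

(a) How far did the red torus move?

2.6

The red torus was near (5.5, 1.7) before and (3.2, 3.0) after, so it travelled √(2.3² + 1.3²) ≈ 2.6 units.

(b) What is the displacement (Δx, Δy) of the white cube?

(0.4, -0.9)

From the two frames, the white cube sits at roughly (1.9, 1.9) before and (2.3, 1.0) after.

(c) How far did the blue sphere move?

1.8

The blue sphere moved from about (4.2, 4.1) to (5.5, 2.8), a distance of √(1.3² + 1.3²) ≈ 1.8.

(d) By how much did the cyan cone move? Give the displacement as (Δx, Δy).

(1.7, -1.6)

The cyan cone started near (6.2, 5.4) and ended near (7.9, 3.8).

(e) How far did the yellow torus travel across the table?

1.8

The yellow torus was near (9.5, 1.8) before and (7.8, 2.4) after, so it travelled √(1.7² + 0.6²) ≈ 1.8 units.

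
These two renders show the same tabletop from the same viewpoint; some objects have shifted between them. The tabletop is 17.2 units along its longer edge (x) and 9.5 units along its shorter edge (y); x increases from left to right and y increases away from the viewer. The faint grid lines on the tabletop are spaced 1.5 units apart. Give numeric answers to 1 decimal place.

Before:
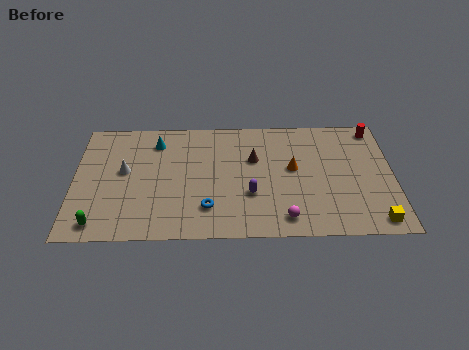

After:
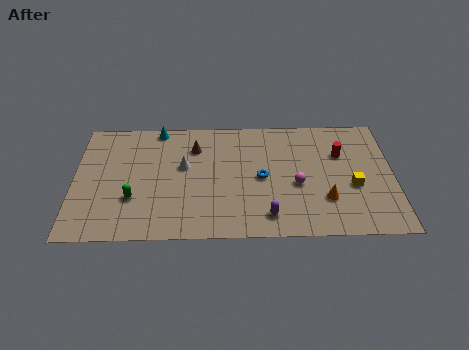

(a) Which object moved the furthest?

the blue torus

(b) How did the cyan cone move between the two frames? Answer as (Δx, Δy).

(0.1, 1.1)

The cyan cone was at about (4.4, 7.6) and moved to about (4.5, 8.7).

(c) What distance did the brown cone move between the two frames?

3.4

The brown cone was near (9.7, 6.1) before and (6.5, 7.1) after, so it travelled √(3.2² + 1.0²) ≈ 3.4 units.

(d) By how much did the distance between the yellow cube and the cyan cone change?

-1.8

The distance was about 13.4 in the first image and 11.6 in the second, so they moved 1.8 units closer together.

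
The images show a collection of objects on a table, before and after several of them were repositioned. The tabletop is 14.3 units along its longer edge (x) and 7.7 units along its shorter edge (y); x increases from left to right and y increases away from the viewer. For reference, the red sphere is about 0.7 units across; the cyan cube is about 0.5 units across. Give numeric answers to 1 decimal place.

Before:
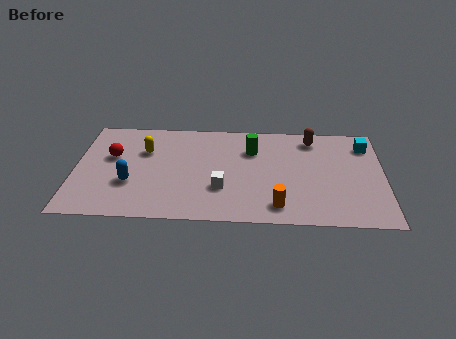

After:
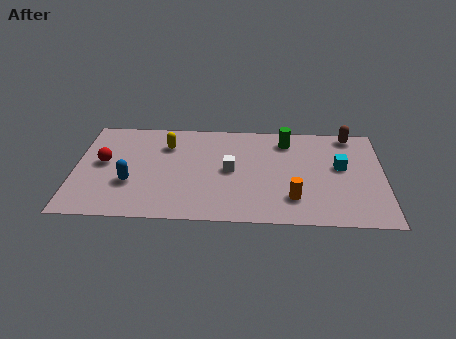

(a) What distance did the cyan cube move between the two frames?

2.1

From (13.5, 6.1) to (12.3, 4.4), the cyan cube covered √(1.2² + 1.7²) ≈ 2.1 units.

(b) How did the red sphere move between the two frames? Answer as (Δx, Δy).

(-0.4, -0.5)

From the two frames, the red sphere sits at roughly (1.7, 4.7) before and (1.3, 4.2) after.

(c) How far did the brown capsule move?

1.8

From (11.0, 6.5) to (12.8, 6.9), the brown capsule covered √(1.8² + 0.4²) ≈ 1.8 units.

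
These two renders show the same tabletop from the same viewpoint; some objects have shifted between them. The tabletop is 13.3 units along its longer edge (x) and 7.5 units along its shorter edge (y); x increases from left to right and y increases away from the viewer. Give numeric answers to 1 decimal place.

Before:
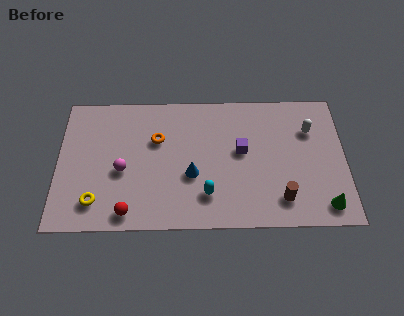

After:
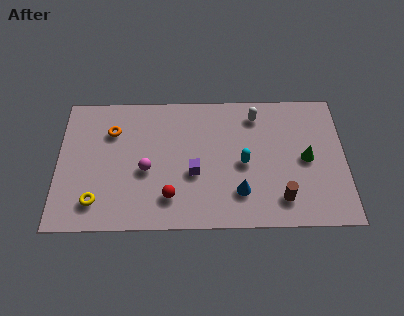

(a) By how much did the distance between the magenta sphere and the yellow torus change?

+0.8

The distance was about 2.1 in the first image and 2.9 in the second, so they moved 0.8 units further apart.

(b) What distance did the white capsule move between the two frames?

2.7

The white capsule was near (11.7, 5.3) before and (9.2, 6.2) after, so it travelled √(2.5² + 0.9²) ≈ 2.7 units.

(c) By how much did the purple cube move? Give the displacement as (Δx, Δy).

(-2.2, -1.2)

The purple cube started near (8.5, 4.2) and ended near (6.3, 3.0).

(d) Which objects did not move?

the brown cylinder and the yellow torus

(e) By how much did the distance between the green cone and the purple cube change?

+0.3

They were about 4.9 units apart before and 5.2 after — 0.3 units further apart.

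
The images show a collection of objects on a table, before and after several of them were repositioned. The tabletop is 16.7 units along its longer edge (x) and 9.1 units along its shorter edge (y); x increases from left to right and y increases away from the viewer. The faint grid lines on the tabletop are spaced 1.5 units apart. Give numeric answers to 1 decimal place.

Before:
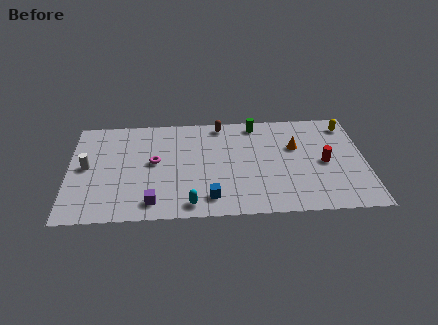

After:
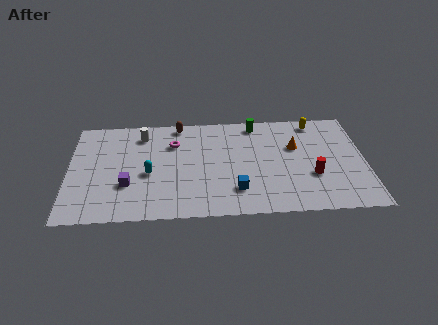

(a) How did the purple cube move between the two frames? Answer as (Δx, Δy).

(-1.4, 1.6)

The purple cube started near (4.7, 1.4) and ended near (3.3, 3.0).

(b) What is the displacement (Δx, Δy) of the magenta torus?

(1.1, 1.6)

From the two frames, the magenta torus sits at roughly (4.8, 4.9) before and (5.9, 6.5) after.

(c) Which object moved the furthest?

the white cylinder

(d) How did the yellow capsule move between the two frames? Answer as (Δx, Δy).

(-1.8, 0.4)

From the two frames, the yellow capsule sits at roughly (15.8, 7.6) before and (14.0, 8.0) after.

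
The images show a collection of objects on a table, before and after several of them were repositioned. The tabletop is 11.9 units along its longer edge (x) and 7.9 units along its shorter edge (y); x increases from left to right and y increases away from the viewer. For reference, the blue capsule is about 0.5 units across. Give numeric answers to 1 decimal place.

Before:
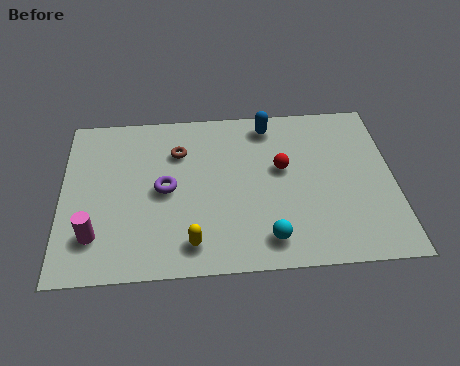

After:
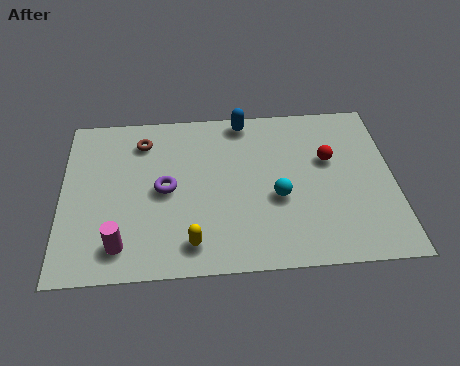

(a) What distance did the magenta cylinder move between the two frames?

1.0

The magenta cylinder was near (1.2, 1.9) before and (2.1, 1.4) after, so it travelled √(0.9² + 0.5²) ≈ 1.0 units.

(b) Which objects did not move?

the yellow capsule and the purple torus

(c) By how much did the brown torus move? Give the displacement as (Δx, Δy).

(-1.3, 0.6)

The brown torus was at about (4.2, 5.7) and moved to about (2.9, 6.3).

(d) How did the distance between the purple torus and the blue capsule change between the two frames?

-0.5

The distance was about 4.8 in the first image and 4.3 in the second, so they moved 0.5 units closer together.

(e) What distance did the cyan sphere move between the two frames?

1.9

From (7.3, 1.3) to (7.7, 3.2), the cyan sphere covered √(0.4² + 1.9²) ≈ 1.9 units.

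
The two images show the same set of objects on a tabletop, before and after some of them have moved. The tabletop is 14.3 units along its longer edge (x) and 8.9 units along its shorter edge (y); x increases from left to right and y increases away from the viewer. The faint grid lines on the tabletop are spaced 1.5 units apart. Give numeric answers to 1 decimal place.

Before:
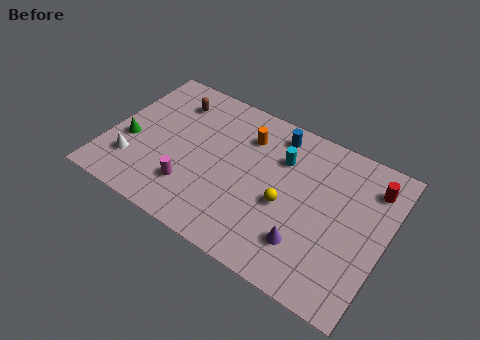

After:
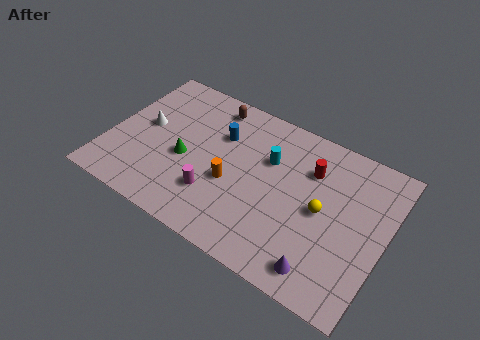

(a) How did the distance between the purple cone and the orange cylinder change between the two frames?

-0.3

They were about 5.9 units apart before and 5.6 after — 0.3 units closer together.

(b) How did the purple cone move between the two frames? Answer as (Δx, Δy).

(1.0, -0.9)

The purple cone started near (10.6, 2.2) and ended near (11.6, 1.3).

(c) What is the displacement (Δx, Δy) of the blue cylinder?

(-2.7, -1.5)

From the two frames, the blue cylinder sits at roughly (8.2, 7.6) before and (5.5, 6.1) after.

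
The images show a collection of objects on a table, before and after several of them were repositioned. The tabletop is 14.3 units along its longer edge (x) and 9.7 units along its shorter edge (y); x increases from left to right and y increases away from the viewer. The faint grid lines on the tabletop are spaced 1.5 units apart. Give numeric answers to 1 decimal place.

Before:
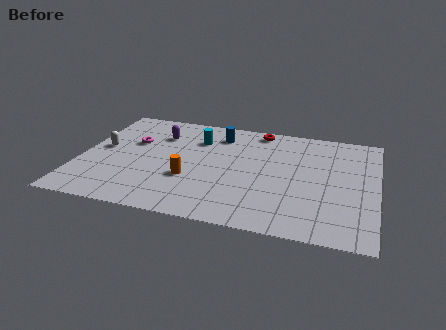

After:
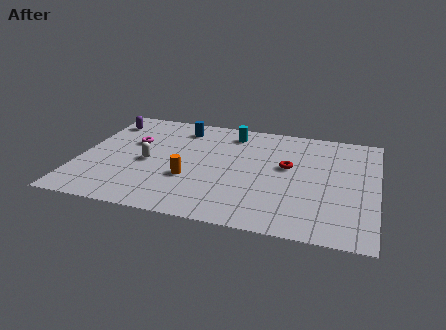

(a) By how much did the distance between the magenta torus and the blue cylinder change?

-1.5

Before: roughly 4.4 units apart; after: 2.9. That's 1.5 units closer together.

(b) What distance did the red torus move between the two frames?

3.5

The red torus was near (8.4, 8.7) before and (10.0, 5.6) after, so it travelled √(1.6² + 3.1²) ≈ 3.5 units.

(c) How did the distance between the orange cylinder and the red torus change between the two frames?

-1.0

They were about 6.1 units apart before and 5.1 after — 1.0 units closer together.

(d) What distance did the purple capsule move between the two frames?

2.8

From (3.6, 7.1) to (0.9, 7.8), the purple capsule covered √(2.7² + 0.7²) ≈ 2.8 units.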